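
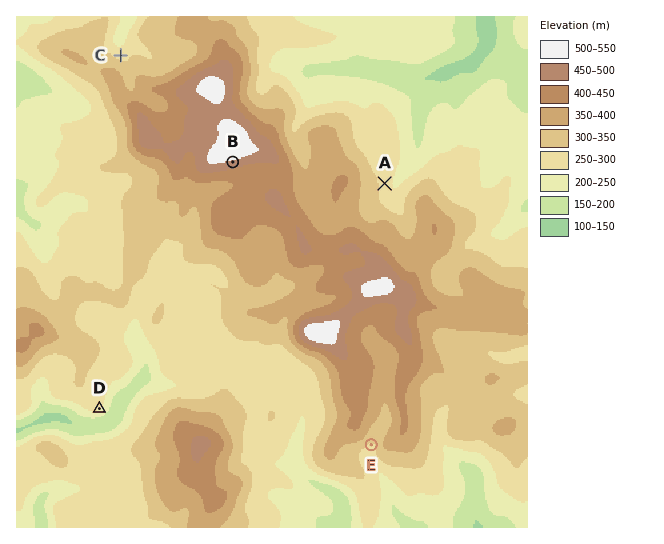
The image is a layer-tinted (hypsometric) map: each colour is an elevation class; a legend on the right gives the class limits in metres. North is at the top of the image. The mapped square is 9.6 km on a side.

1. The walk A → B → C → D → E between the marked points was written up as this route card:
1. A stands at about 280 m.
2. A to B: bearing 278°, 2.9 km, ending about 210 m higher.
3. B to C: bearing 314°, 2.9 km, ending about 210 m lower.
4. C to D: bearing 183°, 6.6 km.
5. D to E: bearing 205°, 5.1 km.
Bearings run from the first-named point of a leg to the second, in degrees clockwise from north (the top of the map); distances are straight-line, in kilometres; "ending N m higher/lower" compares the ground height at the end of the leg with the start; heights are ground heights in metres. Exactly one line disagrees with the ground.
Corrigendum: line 5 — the bearing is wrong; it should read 98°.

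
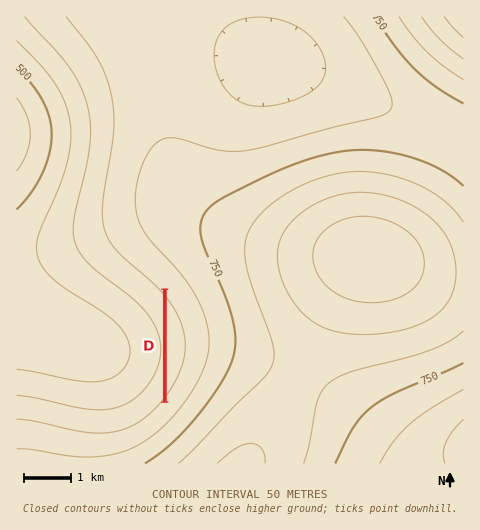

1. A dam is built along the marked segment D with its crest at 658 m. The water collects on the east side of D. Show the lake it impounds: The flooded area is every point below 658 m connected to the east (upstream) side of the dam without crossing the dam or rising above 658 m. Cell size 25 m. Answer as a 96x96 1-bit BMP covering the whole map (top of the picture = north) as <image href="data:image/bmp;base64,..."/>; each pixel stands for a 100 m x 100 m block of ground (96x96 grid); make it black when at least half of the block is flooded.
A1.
<image width="96" height="96" href="data:image/bmp;base64,Qk2+BAAAAAAAAD4AAAAoAAAAYAAAAGAAAAABAAEAAAAAAIAEAAATCwAAEwsAAAIAAAAAAAAA////AAAAAAAAAAAAAAAAAAAAAAAAAAAAAAAAAAAAAAAAAAAAAAAAAAAAAAAAAAAAAAAAAAAAAAAAAAAAAAAAAAAAAAAAAAAAAAAAAAAAAAAAAAAAAAAAAAAAAAAAAAAAAAAAAAAAAAAAAAAAAAAAAAAAAAAAAAAAAAAAAAAAAAAAAAAAAAAAAAAAAAAAAAAAAAAAAAAAAAAAAAAAAAAAAAAAAAAAAAAAAAAAAAAAAAAAAAAAgAAAAAAAAAAAAAAAwAAAAAAAAAAAAAAAwAAAAAAAAAAAAAAA4AAAAAAAAAAAAAAA4AAAAAAAAAAAAAAA8AAAAAAAAAAAAAAA8AAAAAAAAAAAAAAA8AAAAAAAAAAAAAAA+AAAAAAAAAAAAAAA+AAAAAAAAAAAAAAA+AAAAAAAAAAAAAAA+AAAAAAAAAAAAAAA+AAAAAAAAAAAAAAA+AAAAAAAAAAAAAAA+AAAAAAAAAAAAAAA8AAAAAAAAAAAAAAA8AAAAAAAAAAAAAAA8AAAAAAAAAAAAAAA4AAAAAAAAAAAAAAA4AAAAAAAAAAAAAAAwAAAAAAAAAAAAAAAgAAAAAAAAAAAAAAAAAAAAAAAAAAAAAAAAAAAAAAAAAAAAAAAAAAAAAAAAAAAAAAAAAAAAAAAAAAAAAAAAAAAAAAAAAAAAAAAAAAAAAAAAAAAAAAAAAAAAAAAAAAAAAAAAAAAAAAAAAAAAAAAAAAAAAAAAAAAAAAAAAAAAAAAAAAAAAAAAAAAAAAAAAAAAAAAAAAAAAAAAAAAAAAAAAAAAAAAAAAAAAAAAAAAAAAAAAAAAAAAAAAAAAAAAAAAAAAAAAAAAAAAAAAAAAAAAAAAAAAAAAAAAAAAAAAAAAAAAAAAAAAAAAAAAAAAAAAAAAAAAAAAAAAAAAAAAAAAAAAAAAAAAAAAAAAAAAAAAAAAAAAAAAAAAAAAAAAAAAAAAAAAAAAAAAAAAAAAAAAAAAAAAAAAAAAAAAAAAAAAAAAAAAAAAAAAAAAAAAAAAAAAAAAAAAAAAAAAAAAAAAAAAAAAAAAAAAAAAAAAAAAAAAAAAAAAAAAAAAAAAAAAAAAAAAAAAAAAAAAAAAAAAAAAAAAAAAAAAAAAAAAAAAAAAAAAAAAAAAAAAAAAAAAAAAAAAAAAAAAAAAAAAAAAAAAAAAAAAAAAAAAAAAAAAAAAAAAAAAAAAAAAAAAAAAAAAAAAAAAAAAAAAAAAAAAAAAAAAAAAAAAAAAAAAAAAAAAAAAAAAAAAAAAAAAAAAAAAAAAAAAAAAAAAAAAAAAAAAAAAAAAAAAAAAAAAAAAAAAAAAAAAAAAAAAAAAAAAAAAAAAAAAAAAAAAAAAAAAAAAAAAAAAAAAAAAAAAAAAAAAAAAAAAAAAAAAAAAAAAAAAAAAAAAAAAAAAAAAAAAAAAAAAAAAAAAAAAAAAAAAAAAAAAAAAAAAAAAAAAAAAAAAAAAAAAAAAAAAAAAAAAAAAAAAAAAAAAAAAAAAAAAAAAAAAAAAAAAAAAAAAAAAAAAAAAAAAAAAAAAAAAAAAAAAAA="/>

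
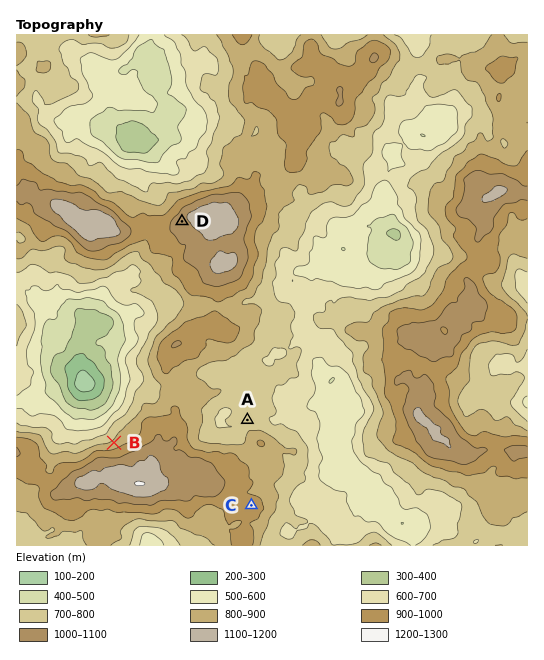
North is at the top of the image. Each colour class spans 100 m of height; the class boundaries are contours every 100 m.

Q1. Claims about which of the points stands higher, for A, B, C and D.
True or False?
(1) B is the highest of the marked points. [False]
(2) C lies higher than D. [False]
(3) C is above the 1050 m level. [False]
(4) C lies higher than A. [True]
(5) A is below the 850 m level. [True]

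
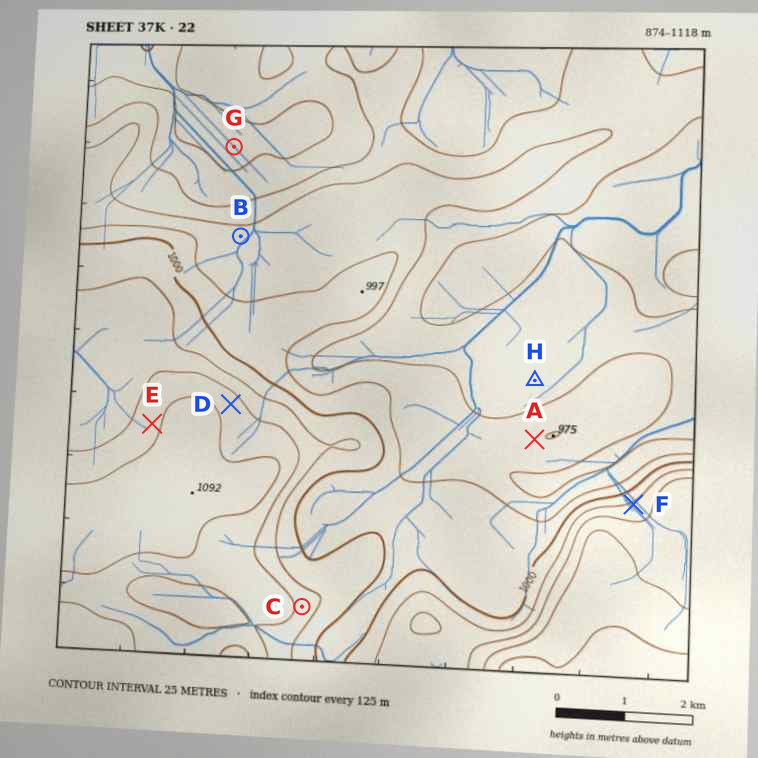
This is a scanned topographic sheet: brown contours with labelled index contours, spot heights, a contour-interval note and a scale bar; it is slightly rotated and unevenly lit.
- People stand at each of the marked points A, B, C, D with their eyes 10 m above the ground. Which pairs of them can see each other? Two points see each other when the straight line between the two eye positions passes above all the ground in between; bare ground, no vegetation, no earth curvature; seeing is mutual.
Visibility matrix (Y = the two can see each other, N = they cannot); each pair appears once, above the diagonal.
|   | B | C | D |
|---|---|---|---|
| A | N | Y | Y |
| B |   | N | Y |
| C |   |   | N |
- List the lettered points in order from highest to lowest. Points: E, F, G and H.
E F H G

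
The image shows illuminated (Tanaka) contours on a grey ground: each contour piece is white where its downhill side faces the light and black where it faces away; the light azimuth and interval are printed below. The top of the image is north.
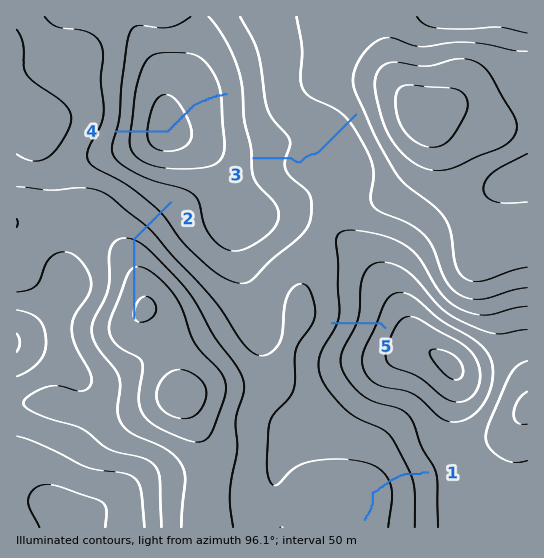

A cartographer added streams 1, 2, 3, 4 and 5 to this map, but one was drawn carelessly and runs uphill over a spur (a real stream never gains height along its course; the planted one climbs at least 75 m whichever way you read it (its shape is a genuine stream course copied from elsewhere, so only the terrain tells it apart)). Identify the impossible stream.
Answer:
4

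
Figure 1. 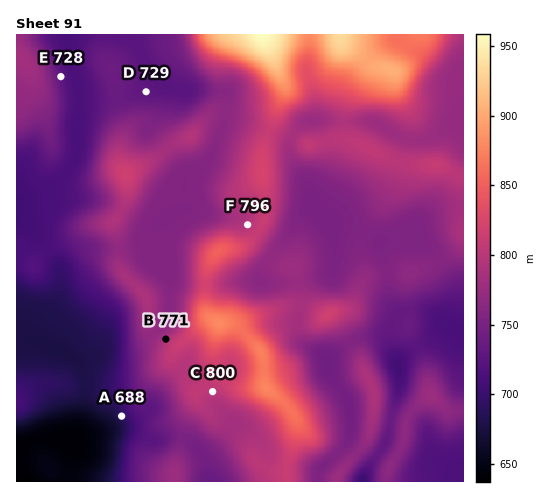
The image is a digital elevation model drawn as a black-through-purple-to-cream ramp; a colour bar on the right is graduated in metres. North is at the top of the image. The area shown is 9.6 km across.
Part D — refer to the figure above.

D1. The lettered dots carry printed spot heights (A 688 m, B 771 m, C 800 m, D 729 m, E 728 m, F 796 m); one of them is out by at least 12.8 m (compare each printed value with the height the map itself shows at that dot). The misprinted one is B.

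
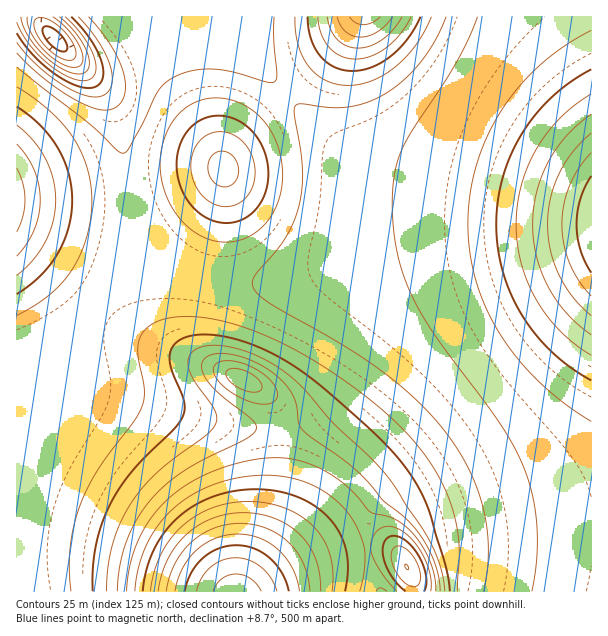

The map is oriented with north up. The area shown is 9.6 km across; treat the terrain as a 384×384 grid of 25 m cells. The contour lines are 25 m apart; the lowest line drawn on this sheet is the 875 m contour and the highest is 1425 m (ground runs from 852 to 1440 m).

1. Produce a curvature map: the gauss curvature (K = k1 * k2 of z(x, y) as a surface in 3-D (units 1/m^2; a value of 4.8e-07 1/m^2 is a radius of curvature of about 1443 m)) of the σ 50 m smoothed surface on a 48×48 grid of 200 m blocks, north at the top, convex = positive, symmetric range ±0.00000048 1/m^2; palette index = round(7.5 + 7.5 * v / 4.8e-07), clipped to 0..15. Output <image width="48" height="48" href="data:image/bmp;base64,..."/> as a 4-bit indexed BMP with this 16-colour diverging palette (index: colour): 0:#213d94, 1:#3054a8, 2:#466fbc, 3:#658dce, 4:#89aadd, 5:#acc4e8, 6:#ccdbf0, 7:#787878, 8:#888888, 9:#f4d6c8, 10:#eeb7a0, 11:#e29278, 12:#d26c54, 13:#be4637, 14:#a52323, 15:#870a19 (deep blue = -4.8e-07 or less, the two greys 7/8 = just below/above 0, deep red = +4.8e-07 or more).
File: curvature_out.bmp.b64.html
<image width="48" height="48" href="data:image/bmp;base64,Qk32BAAAAAAAAHYAAAAoAAAAMAAAADAAAAABAAQAAAAAAIAEAAATCwAAEwsAABAAAAAAAAAAlD0hAKhUMAC8b0YAzo1lAN2qiQDoxKwA8NvMAHh4eACIiIgAyNb0AKC37gB4kuIAVGzSADdGvgAjI6UAGQqHAHd3d3d3eIiIiIiIh3d3d2e+pmd3d3d3d3d3d3d3d4iIiIiIh3d3d1n/lnd3d3d3d3d3d3d3d4iIiIiId3d3dmr9dnd3d3d3d3d3d3d3d3iIiIiHd3d3dmrJZnd3d3d3d3d3d3d3d3eIiIh3d3d3dmiGZ3d3d3d3d3d3d3d3d3d4iId3d3d3dmdmd3d3d3d3d3d3d3d3d3d3d3d3d3d4d2Znd3d3d3d3d3d3d3d3d3d3d3d3d3d4h3d3d3d3d3d3d3d3d3d3d3d3d3d3d3d3d3d3d3d3d3d3d3d3d3d3d3d3d3d3d3d3d3d3d3d3d3d3d3d3d3d3d3d3d3d3d3d3d3d3d3d3d3d3d3d3d3d3d3d3d3d3d3d3d3d3d3d3d3d3d4d3d3d3d3d3d3d3d3d3d3d3d3d3d3d3d4iIiIiIiIiHd3d3d3d3d3d3d3d3d3d3d4iIiIiIiIiId3d3d3d3d3d3d3d3d3d3d4iIiIiIiIiHd3d3d3d3d3d3d3d3d3d3d4iIiIiIiIh3d3iHd3d3d3d3d3d3d3d3d4iIiIiIiHd3ed2Xd3d3d3d3d3d3d3d3d4iIiIiId3d3i8qHd3d3d3d3d3d3d3d3d4iIiHd3d3d3eHd3d3d3d3d3d3d3d3d3d4iHd3d3d3d3d3d3d3d3d3d3d3d3d3d3d3d4d3d3d3d3d3d3d3d3d3d3d3d3d3d3d3d3d3d3d3d3d3d3d3d3d3d3d3d3d3d3d3d3d3d3d3d3d3d3iIh3d3d3d3d3d3d3d3d3d3d3d3d3d3d4iIiHd3d3d3d3d3d3d3d3d3d3d3d3d3d4iIiId3d3d3d3d3d3eHd3d3d3iHd3d3d3eIiId3d3d3d3d3d3iHd3d3eIiHd3d3d3d4iIh3d3d3d3d3d3iHd3d3eIh3d3d3d3d3iIh3d3d3d3d3d4iId3d3eIh3d3d3d3d3eIh3d3d3d3d3d4iId3d3d4h3d3d3d3d3d4h3d3d3d3d3d4iIh3d3d4d3d3eHd3d3d4h3d3d3d3d3d4iIh3d3d3d3d4iIh3d3d4iHd3d3d3d3d4iIh3d3d3d3d4iIh3d3d4iHd3d3d3d3d3iIh3d3d3d3eIiIiHd3eIiHd3d3d3d3d3iId3d3d3d3eIiIiHd3iIiHd3d3d3d3d3eHd3d3d3d3eIiIh3d3iIh3d3d3d3d3d3eHd3d3d3d3eIiIh3d3iId3d3d3d3d3d3d3d3d3d3d3d4iId3d3iHd3d3d3d3d3d3d3d4d3d3d3d3d3d3d3d3d3d3d3d3d3d3d3iHd3d3d3d3d3d3d3d3d3d3d3d3d3d3d3h3dmZ3d3d3d3d3d3d3d3d3d3d3d3d3d3d3ZmZ3d3d3d3d3d3d3d3d3d3d3d3d3d3dniGZ3d3d3d3d3d3d3d3d3d3d3d3d3d3aL2WZ3d3d3d4iHd3d3d3d3d3d3d3d3d2ff+Gd3d3d3eIiHd3d3iHd3d3d3d3d3d3v/pmd3d3d3iIh3d3eIiId3d3d3d3d3d4zqdnd3d3d4iIh3d3eIiIh3d3d3d3d3dw=="/>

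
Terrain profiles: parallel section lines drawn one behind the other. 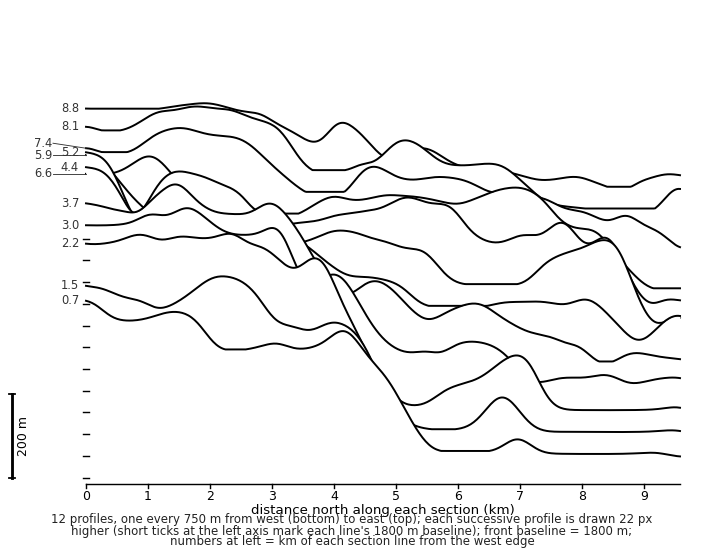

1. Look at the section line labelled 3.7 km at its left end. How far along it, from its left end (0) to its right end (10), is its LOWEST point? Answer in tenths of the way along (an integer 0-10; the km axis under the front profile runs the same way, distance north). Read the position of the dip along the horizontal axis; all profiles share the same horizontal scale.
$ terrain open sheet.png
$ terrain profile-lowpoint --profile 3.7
9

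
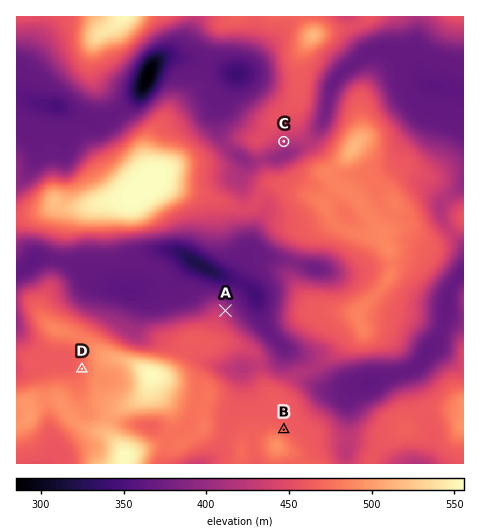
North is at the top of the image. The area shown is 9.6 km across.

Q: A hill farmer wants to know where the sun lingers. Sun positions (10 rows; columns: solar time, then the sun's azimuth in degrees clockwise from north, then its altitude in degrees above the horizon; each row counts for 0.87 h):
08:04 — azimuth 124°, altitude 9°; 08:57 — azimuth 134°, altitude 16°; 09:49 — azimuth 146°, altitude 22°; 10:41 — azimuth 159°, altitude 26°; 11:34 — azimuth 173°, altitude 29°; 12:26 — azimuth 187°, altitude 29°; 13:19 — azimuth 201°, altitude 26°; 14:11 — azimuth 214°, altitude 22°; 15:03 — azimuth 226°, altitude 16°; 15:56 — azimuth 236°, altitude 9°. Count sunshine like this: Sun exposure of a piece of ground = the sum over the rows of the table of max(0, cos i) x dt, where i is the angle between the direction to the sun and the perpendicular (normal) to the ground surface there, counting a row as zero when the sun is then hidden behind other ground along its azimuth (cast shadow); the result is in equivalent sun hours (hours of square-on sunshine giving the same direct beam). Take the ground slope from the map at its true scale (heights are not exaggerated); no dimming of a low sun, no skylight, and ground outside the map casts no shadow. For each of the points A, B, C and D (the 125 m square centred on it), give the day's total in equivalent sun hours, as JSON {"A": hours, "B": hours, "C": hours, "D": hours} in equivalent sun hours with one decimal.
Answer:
{"A": 2.3, "B": 2.7, "C": 3.6, "D": 2.9}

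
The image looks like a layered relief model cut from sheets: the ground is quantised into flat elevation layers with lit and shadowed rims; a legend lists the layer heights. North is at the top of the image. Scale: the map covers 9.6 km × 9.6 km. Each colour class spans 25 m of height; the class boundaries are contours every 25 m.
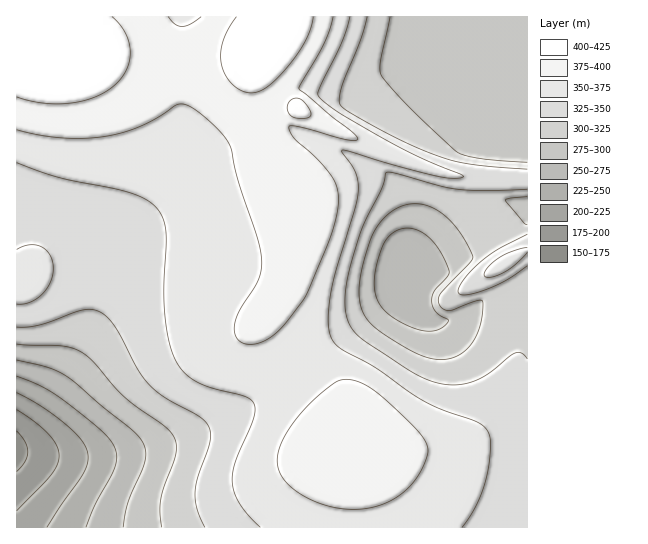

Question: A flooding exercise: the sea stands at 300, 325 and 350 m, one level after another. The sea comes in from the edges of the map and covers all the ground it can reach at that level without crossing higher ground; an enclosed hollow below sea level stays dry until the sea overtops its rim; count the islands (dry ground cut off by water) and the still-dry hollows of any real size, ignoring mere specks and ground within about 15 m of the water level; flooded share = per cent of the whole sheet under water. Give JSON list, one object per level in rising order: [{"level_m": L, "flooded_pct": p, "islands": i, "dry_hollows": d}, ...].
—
[{"level_m": 300, "flooded_pct": 16, "islands": 0, "dry_hollows": 1}, {"level_m": 325, "flooded_pct": 33, "islands": 0, "dry_hollows": 0}, {"level_m": 350, "flooded_pct": 51, "islands": 0, "dry_hollows": 0}]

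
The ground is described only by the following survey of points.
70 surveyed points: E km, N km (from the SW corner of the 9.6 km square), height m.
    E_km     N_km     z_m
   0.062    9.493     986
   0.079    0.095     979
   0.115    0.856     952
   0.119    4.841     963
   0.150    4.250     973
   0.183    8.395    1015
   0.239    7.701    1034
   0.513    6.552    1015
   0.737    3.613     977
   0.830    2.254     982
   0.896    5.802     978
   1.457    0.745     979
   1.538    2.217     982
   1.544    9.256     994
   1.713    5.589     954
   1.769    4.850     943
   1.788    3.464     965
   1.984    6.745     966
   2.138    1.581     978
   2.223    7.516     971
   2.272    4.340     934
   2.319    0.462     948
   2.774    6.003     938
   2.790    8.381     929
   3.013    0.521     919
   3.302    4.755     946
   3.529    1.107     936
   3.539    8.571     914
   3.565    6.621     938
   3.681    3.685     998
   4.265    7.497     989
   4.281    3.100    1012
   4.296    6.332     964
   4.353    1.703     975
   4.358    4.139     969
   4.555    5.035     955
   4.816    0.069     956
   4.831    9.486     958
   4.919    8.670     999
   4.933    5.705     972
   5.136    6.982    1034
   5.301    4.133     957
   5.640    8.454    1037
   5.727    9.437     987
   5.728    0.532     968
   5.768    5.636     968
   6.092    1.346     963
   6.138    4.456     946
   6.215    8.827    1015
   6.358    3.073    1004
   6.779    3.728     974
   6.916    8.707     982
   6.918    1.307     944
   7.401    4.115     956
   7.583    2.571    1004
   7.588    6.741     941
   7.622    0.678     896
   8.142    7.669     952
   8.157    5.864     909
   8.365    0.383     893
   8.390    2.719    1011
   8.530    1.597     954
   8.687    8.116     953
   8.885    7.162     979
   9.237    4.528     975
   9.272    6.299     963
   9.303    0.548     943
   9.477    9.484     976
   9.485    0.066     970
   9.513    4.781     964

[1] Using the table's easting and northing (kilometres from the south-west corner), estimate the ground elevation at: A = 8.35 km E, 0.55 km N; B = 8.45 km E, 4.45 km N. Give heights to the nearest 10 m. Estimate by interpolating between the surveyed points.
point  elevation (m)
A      890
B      980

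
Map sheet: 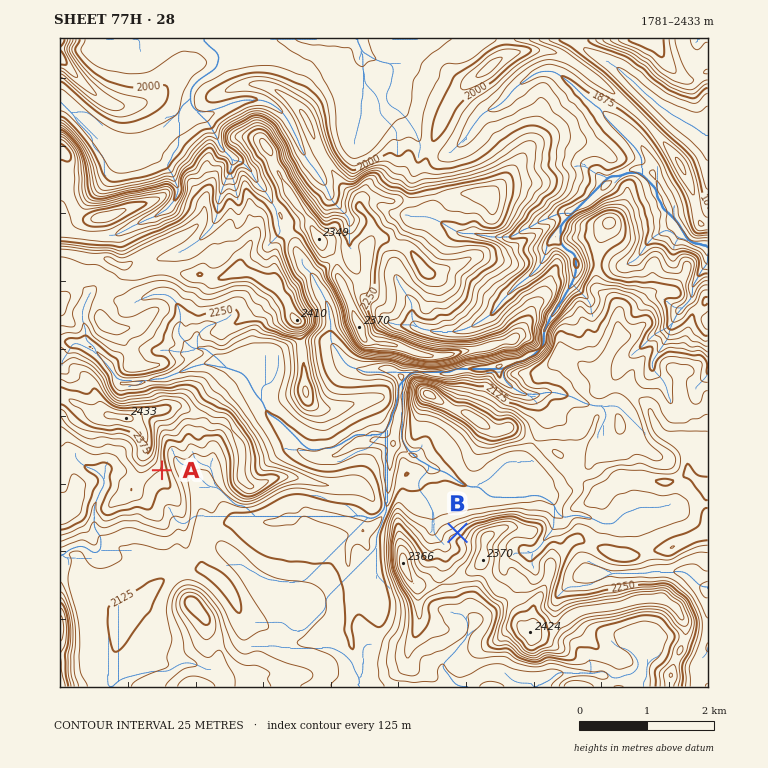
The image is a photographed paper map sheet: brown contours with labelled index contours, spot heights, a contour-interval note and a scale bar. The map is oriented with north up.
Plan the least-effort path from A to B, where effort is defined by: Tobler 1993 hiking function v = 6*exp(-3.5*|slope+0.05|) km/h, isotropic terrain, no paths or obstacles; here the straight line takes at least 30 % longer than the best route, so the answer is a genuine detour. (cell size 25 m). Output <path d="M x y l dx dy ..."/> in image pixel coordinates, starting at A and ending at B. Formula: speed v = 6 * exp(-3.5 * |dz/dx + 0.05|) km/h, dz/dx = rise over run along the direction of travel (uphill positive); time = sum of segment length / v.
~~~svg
<path d="M162 470l3 2 4 3 30 15 17 9 3 0 24 12 106 0 17 8 5 0 17-8 5-5 4-2 1 0 4 2 7 6 30 16 3 0 10 5 6 0"/>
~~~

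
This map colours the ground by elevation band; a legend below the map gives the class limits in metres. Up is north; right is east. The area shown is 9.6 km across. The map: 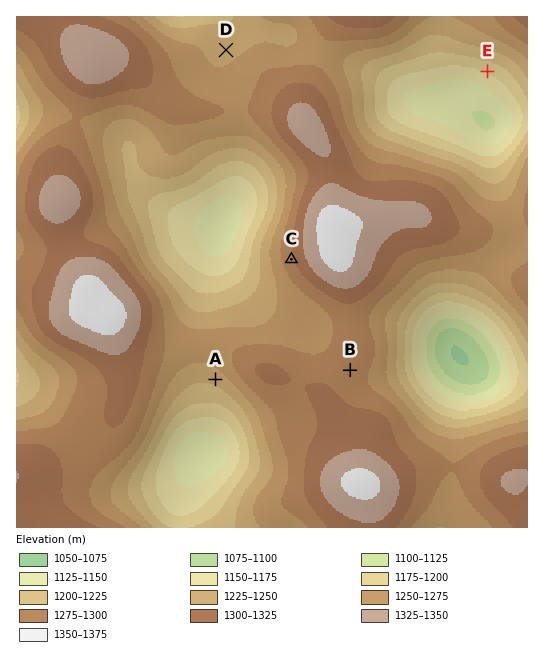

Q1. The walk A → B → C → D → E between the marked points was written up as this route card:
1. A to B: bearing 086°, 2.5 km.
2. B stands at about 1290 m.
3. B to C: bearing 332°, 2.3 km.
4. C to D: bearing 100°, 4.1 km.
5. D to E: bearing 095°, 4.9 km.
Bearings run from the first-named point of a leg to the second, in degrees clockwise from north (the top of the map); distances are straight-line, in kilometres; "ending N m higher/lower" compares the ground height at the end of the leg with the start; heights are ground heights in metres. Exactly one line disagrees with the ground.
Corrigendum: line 4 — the bearing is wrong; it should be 343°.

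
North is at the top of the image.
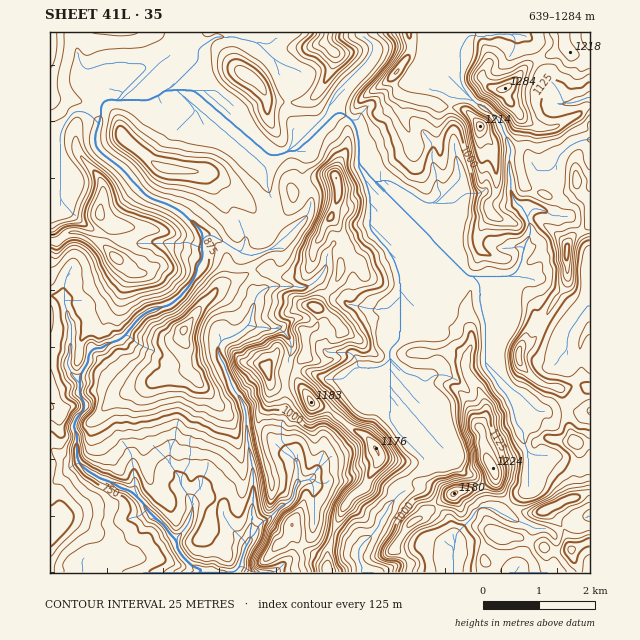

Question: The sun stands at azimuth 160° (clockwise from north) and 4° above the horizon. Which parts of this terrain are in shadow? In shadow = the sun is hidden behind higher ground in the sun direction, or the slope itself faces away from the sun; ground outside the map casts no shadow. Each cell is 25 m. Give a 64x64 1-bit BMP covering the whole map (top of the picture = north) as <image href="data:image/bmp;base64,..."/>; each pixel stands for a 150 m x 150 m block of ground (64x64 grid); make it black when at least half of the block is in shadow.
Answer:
<image width="64" height="64" href="data:image/bmp;base64,Qk0+AgAAAAAAAD4AAAAoAAAAQAAAAEAAAAABAAEAAAAAAAACAAATCwAAEwsAAAIAAAAAAAAA////AAAAAAAAAAMRoMBgAAABA4+wMGAAAAIDw4cwcAAAJwPjh4BgfgA1g/OHwGH/AP3D88PAP/8AeMP/w/A/DwAww//D+D/mkGDj/+P8H/ifwAf/8f8B/t+AB9/5/+H/fgAH3/z/4f84AAef/H/h/xAAA5/8f/n+EAABn/z/8fwQAAG////z/BAAATPn/+f/EAABAd//5/8YAAGAP//z/xwAAYB///f+fgAHAf////w/AA2H/n//wD/AGA/8f/+/P/gAD/x//n8/+GBOeHv+fi/8B8zwc/5+L/gP7CH/zzAv+A/8AP/HADH+D/wI/8fCEP8P/zj/x8MAf4/+eO/P4QA/z/z4D4/ggB/v/+APj/AAD///gB+P8AAH///AH1/4AAP//8AcH/gAGf/+wBgB+AD///5sGAb4A////m8wDviH+P//DgBAPP8A//8cAOAe+H/5/4gA4T/4/7D/gADnf/3+AH/AAPZ7/fwAf8gA8BD/+AB/wADwIP/wAP+AAOAs/+AC//AAwA7/x/z/4ADADv+f/f/gAMIO/j/5/+AAwA7+f/G/4ADAAH//8R/wAEAAf//gH/AAcHhz/8Af4gBwfiP/gB/yAfA/A/+AH1g/4AIH/wAfHn3MAAf4AF+fOd4ABgAD35+B/wAEAB+cD8H/gAAAH4gP4f/hAAAfHn/B//AAAB8f/8H/4A=="/>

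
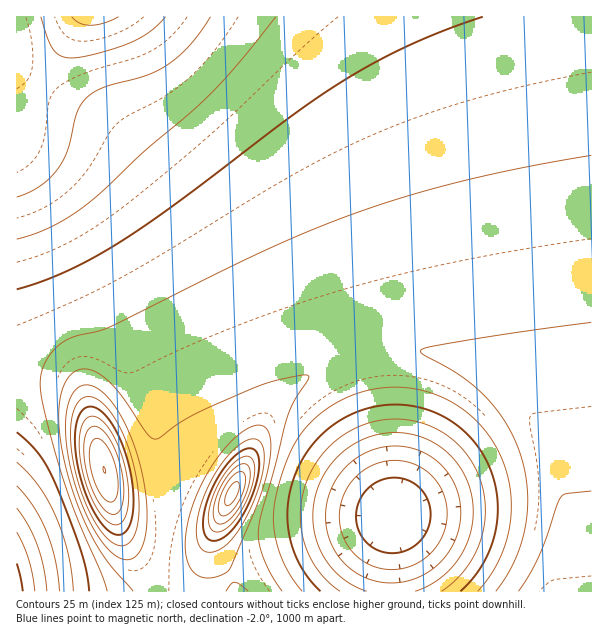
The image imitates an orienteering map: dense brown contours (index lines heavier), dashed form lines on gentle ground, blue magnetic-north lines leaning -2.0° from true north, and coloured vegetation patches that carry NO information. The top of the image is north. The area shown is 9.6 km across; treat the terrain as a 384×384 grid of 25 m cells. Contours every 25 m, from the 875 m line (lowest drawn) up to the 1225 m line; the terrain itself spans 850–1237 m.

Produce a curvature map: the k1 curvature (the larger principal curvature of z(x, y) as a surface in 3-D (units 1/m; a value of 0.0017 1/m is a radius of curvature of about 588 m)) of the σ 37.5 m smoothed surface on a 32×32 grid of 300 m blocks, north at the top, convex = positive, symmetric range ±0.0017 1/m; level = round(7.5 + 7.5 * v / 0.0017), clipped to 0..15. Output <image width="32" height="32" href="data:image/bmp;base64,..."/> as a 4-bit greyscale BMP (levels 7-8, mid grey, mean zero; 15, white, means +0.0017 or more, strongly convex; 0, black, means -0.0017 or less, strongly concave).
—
<image width="32" height="32" href="data:image/bmp;base64,Qk12AgAAAAAAAHYAAAAoAAAAIAAAACAAAAABAAQAAAAAAAACAAATCwAAEwsAABAAAAAAAAAAAAAAABEREQAiIiIAMzMzAERERABVVVUAZmZmAHd3dwCIiIgAmZmZAKqqqgC7u7sAzMzMAN3d3QDu7u4A////AHiIiIiIiIiIiHd3d4iIiIh4iImYiIiIiId3d3d4iIiIiIiKmIipiIh3d3d3eIiIiIh4nJiIvIiId3d3d3eIiIiIeK2YiJ+oiHd3d3d3iIiIiIjNmIiO+HiHd3d3d4iIiIiJ3IiIivqHh3d3d3iIiIiIituIiIjMiIh3d3eIiIiIiIraiIiIm5iIh3d4iIiIiIiLyYiIiImYiIiIiIiIiIiIiqiIiIiIiIiIiIiIiIiIiImYiIiIiIiIiIiIiIiIiIiIiIiIiIiIiIiIiIiIiIiIiIiIiIiIiIiIiIiIiIiIiIiIiIiIiIiIiIiIiIiIiIiIiIiIiIiIiIiIiIiIiIiIiIiIiIiIiIiIiIiIiIiIiIiIiIiIiIiIiIiIiIiIiIiIiIiIiIiIiIiIiIiIiIiIiIiIiIiIiIiIiIiIiIiIiIiIiIiIiIiIiIiIiIiIiHeIiIiIiIiIiIiIiIiIiIh3iIiIiIiIiIiIiIiIiIiId4iIiIiIiIiIiIiIiIiIiHeIiIiIiIiIiIiIiIiIiIh3iIiIiIiIiIiIiIiIiIiIeIiIiIiIiIiIiIiIiIiIiIiIiIiIiIiIiIiIiIiIiIiIiIiIiIiIiIiIiIiIiIiIiIiIiIiIiIiIiIiIiIiIiIiIiIiIiIiIiIiIiIiIiIiIh3eIiIiIiIiIiIiIiIiI"/>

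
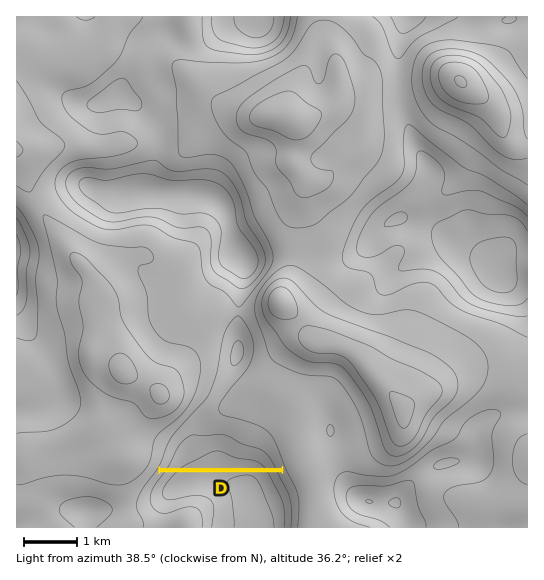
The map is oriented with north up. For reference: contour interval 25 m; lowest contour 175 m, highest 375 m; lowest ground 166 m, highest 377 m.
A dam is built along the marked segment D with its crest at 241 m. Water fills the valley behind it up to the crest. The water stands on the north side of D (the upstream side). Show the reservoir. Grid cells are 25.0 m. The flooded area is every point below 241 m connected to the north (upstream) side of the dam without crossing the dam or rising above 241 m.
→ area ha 150.5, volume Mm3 36.14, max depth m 57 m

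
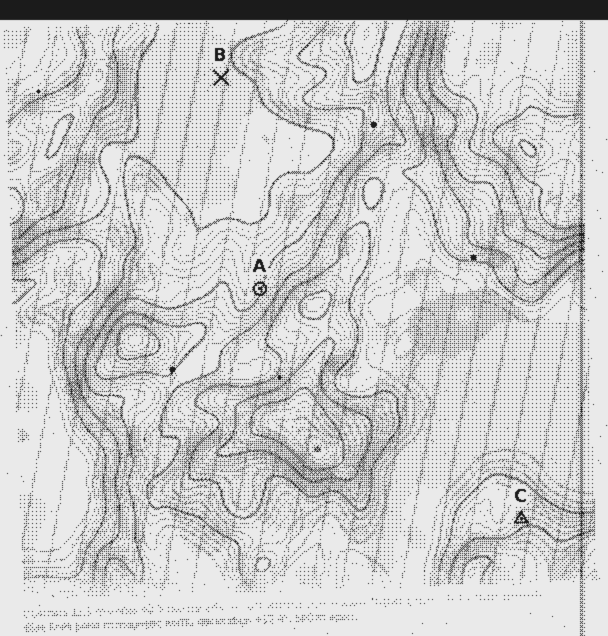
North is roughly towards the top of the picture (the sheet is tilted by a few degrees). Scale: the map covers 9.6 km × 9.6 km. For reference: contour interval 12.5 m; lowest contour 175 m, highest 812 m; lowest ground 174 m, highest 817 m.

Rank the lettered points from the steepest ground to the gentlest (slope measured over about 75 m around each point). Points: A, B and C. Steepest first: A C B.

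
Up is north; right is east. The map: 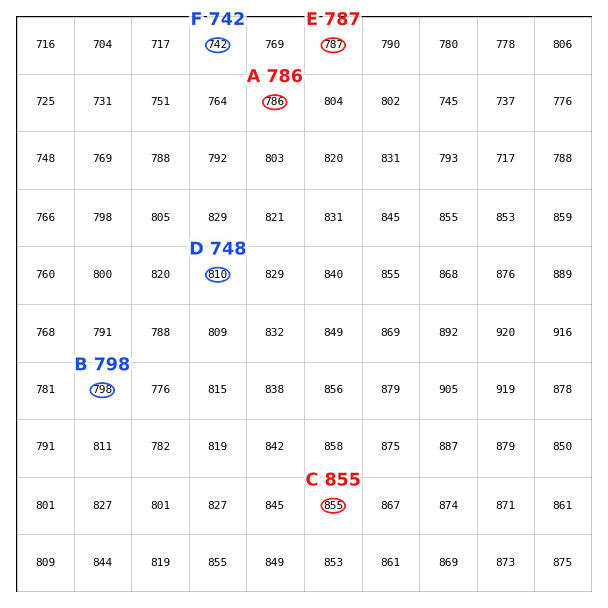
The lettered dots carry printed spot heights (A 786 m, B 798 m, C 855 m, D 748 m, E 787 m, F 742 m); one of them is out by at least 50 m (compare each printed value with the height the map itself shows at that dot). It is D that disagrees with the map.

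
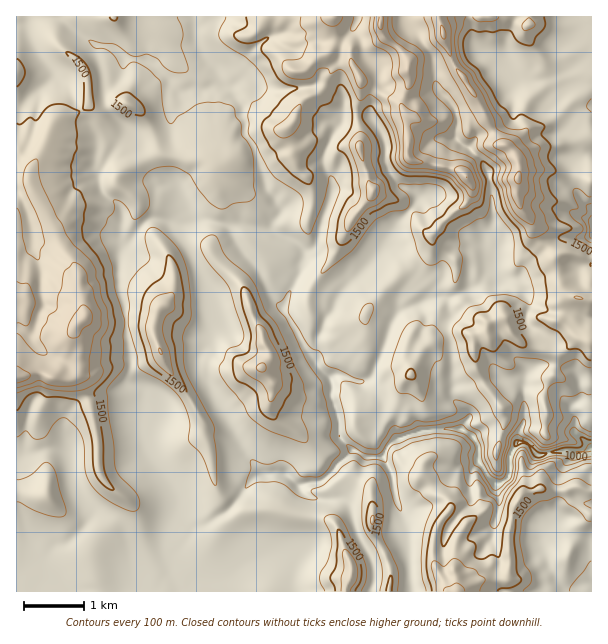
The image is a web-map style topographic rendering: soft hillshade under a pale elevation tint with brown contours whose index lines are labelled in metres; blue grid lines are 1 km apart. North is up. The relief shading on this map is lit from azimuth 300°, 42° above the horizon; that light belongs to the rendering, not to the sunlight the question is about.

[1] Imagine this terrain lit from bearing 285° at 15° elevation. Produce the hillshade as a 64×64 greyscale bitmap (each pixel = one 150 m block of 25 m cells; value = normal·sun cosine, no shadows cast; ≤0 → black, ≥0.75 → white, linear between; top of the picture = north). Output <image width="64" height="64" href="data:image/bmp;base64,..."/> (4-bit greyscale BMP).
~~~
<image width="64" height="64" href="data:image/bmp;base64,Qk12CAAAAAAAAHYAAAAoAAAAQAAAAEAAAAABAAQAAAAAAAAIAAATCwAAEwsAABAAAAAAAAAAAAAAABEREQAiIiIAMzMzAERERABVVVUAZmZmAHd3dwCIiIgAmZmZAKqqqgC7u7sAzMzMAN3d3QDu7u4A////AFVVVVZVRFVVVVVVVWZmVVaJvoAE5QGe/XMAARAANDNEVVVWZlREVVVVVVVVVmZVV5vesADXAc/rYyMkMAAkQzNVVWZmVERVVVVVVVVVZlVWi9/QALYC39lyMzZAADVTI1VVZmZURFVVVVVVVVVVVVZ638ADlATfuIIlZ1ACR3MSVVVmZlRERVRVZmVVVVVVVWjfgAiBBt+XhCN6YAJXhBJVVVZmVERFRFVWZlRVVVVVV94wWDAm34WEIltgA1Z2MlVVVVZlRFQzVVZmVERVVUVXywClAEfPlIUBTIADVmZCVVVUNGZVVDNFVmZ1REVVRVe2BvYAR77DaSAcsAJFZ3VVVUM0VmZTIkVWZmd1VVVVV4Qp+QBHnNgmcgngADVnmWZkISRmZkISRVZ3VHdmVUVWdlr4AEeJuzB4B/cAE2dVeHMANnh1EBNFVndSN3dlRGdmadcAaIiYQEQK/wABRUV4gwFYmVESM0Vnh0EldmQ1iIZopgGKdmVBUAr/pSFXVHiFAmq2ACM0VWeHITNWVFVVmnaGAryEMzAgAv/oQXlSZ4UjfLMBNEVWZ4YRMzRFd2IItncWy5QiIASgD9mASZZmZTSNsQA0RWZndRE0VUVndQCGNXzJpiIAC+APQ8gVvFVUNI3BACRWd3d0ATVVVWdkIARjTNqYUwAM8AkgVCBYVUM0jLEAJFZ4h2IBRWVVZUIAOHIAvLl2MAvzALpgAABFQjWMkAA0VniYYQJWZmVTIQGpVAAEioYxfPcAq3AAJTVCJYtwATRWeJlgA2d3ZCIiArlEQRAAAAa6qQCOcABqFFIlmkACNVVoqkAViZgwEiEEyURVRDIAAHy4AE6QAGoDYyWJIAI0VWi4AEeKuRABIAW4VFZlVCIRaqgQPYADdwBUI0QAAjRVaZMCaJm7MAAQB6dVaGVSEkZ4hSFbUAJWACQhAAACRFaJUAR5iJpQAAAYlmZ5hTASR4hSM2lhEjUAFTEQAAA1V5UAJ5qYhzAAACeGZ4q3EBJHhiJEaIUQJiI2VEEAACeJYABYvMyUAAACV3ZFmrgQIlmCA0NHlgFGM1ZmUQAAO9oQAVit7cYAABaGZkOLqDEjaoEUMTRmIWg0VnZQAABM/AABRpy86gAAN4dmU1unUyJ8khITRFVTajRoh0AAAF3qAAFGeK/3AAJXdmZTSbdVMnyVMTQyRoh4RXiZQAAAfuUAAUVnr/QABWZ3ZlM3uFZErKYyQhRWiXZEeapxAACO1AAANWe+0QA4dGdmUyWZZVWsuWQwFohmVUJZq6QAAI7mAAAlaMxQAWlzV3djI3h2ZXvblyA5mFQzUieapQAAjvogACVp2wAEimNGeHQiRmd1aKvKIDm6ZERSJ5qUAACN62AAJXrYABSKYzV3dkJFRWZmablDWsuGVUI4mYMAAovLkgAlesUANHqDNGd3ZEVUVlRWZ3Z6y4VVUziZcQADiaqjADaJggJEWaUzRnd2RFVWUjVWd4rKY1dTSKlhAAN4mqQAV4dCJERHqUI0VndlVUZjNFZ2iqhCVkRomFEAA3eLogF4ZDNVREWKciNFd3ZlRVIkRoiKtyE0NGiHMAAEZ5qBBYdCNVVERHmlADRnd4dDMjRGmpmYQyIkeHQQACRomVE3hjJGVURFaLkAA1Z4qDAjNFact1RCACR3UgABNFiWM1eGM1ZURWdWzUABRXrKMAI0Vp3FAAAAJXZCAAE0VXU0VnZUVURWeEO/sAAke8qAACNHq7UAEAA1dUIAASRkNERVZlRFQ0aJUp/zAAJZmbkAADnLcAAAAFZ0MyACJHUjNFZ3VERDNYpxXvsAABNnrdIAHOsQAAAAh2MjMRI1ZCM0V4dURDNFaYIq78EAADaL/hAO+wAAAACnQyIyFXUyI0Roh1QzI1ZocRfP+AACNWndUA77AAASV6czIRI3hCIjRXiGVDIkZ4dAFs/lAAIiN7sAD/oAACR5pzIhETeVIiM1aIZUMiWIhSAmv8ACcwE2ugBP/AAAE2ioQiEBNodUM0VmdlQxJ6lyAVa+gAvXITV1AG37AAAUZ4hjIRE0VmZmVWZmVUFIqWEAaL1ADvkBRFQ2iaYAACRFaIQiESRFVnZVZmZlQ2qXUwBL7SAO+gBDJK7KUAAAI0RnliIRNERWZUZ2ZmU1nKYhESnuQC76AABIe9pRAAJFVXeXMhI0M1ZTNWZmVTbNuCABJcxAjvgAABmHYSZRATVVd5lSI0MkVTE1ZmZUR7y7cAAkmTXO1yAAGbcQBmNENFV3iXREM2dSADVmZlVGm7ujABOIJ97GEAJatQAFU0ZUREV4dnc0qkACRVZmVVZ6u7ggAYo0zqMAFIyQADZjNWVDEld3mCKJYjNFVVVVZmiqqoQBm1OLwwAmq2AARnVEVlUANWeYIld0REVVVVVmaKhkRjKsUFvWACi5AAJFZlRVVQAkZ5cSRXVEVVVEVVZ5y4MBRJsxfdUAOsUABFVmVEVVACV4hBNFZVVlVEVVVorMl0E2lhON9wBLYAA1VmZTRFUSR4hSJEVVVVVERVVnmql5pzSEJXvXAGoAA1VmZUNFVSRphTNFVlRVVERVZ3Vph3iYdXVZiFIVpgAEVGdSE1VVRXhjNFVVRFVURFaKljR4h3d0Rq2AAmzSAARDaUACRVVWd1RVVVQ0VVREZpupdEZ4iGEF31AEjeMAAyJZcAA0VVVmZmZnUhRVVERWerumRGiZcALfYAatwAATEBZwADRV"/>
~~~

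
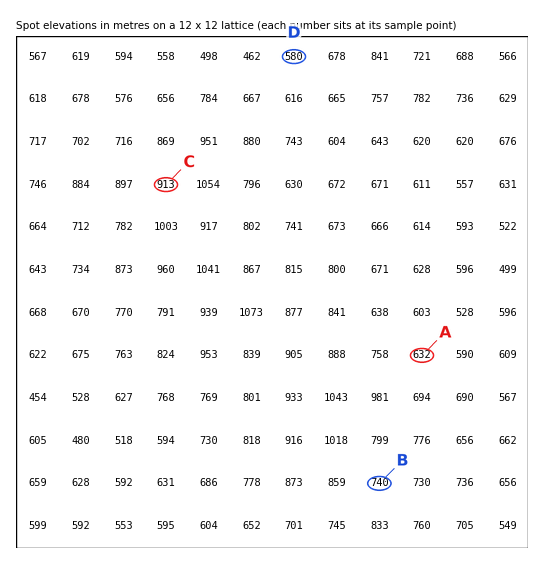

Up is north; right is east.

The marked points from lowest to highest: D A B C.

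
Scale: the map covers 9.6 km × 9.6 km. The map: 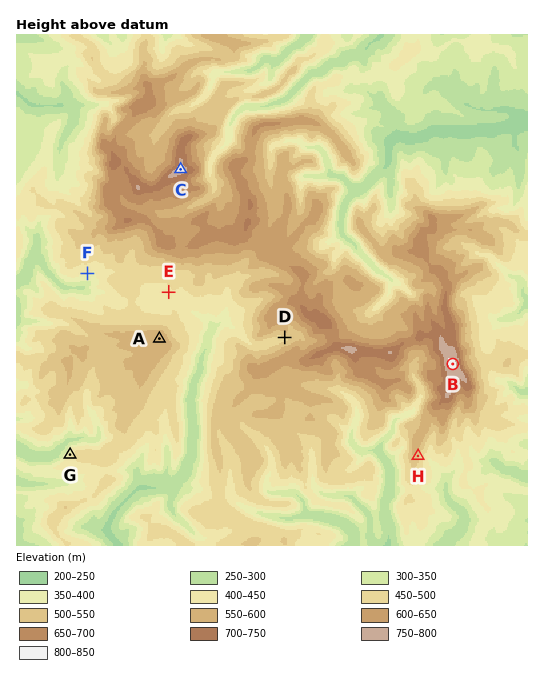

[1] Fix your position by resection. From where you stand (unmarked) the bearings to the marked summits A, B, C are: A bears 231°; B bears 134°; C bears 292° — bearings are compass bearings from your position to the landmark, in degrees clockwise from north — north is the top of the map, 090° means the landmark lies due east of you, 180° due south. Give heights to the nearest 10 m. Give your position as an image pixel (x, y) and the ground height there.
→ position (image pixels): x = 305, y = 220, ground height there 600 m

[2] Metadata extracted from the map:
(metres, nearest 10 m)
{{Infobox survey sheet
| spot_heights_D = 490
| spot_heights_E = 440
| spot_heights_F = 410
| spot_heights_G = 420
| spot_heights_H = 520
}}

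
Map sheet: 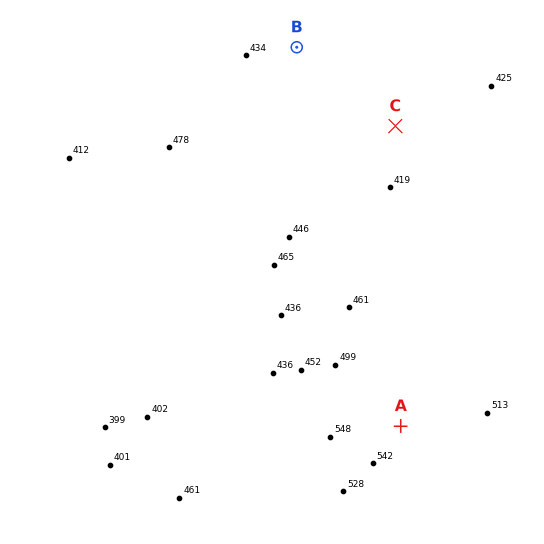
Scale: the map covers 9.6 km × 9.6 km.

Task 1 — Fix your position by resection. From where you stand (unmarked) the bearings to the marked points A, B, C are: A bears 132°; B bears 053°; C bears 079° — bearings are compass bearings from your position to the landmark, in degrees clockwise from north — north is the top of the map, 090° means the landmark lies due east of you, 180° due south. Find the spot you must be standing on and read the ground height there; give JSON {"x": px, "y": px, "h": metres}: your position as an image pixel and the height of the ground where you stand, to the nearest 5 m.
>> {"x": 125, "y": 178, "h": 430}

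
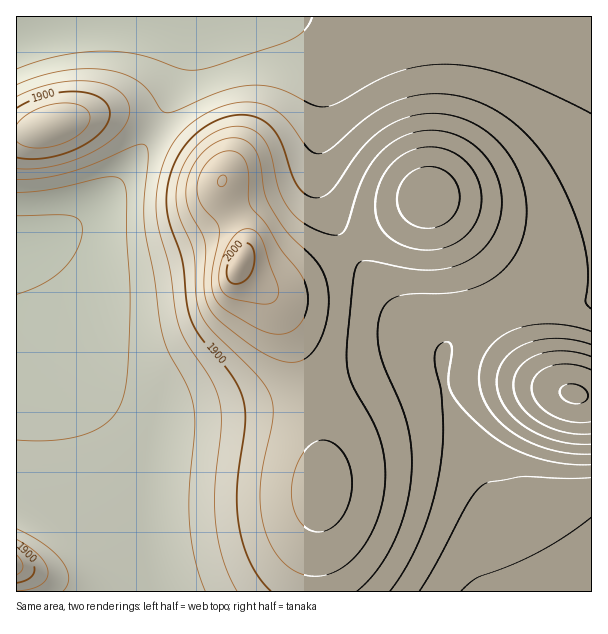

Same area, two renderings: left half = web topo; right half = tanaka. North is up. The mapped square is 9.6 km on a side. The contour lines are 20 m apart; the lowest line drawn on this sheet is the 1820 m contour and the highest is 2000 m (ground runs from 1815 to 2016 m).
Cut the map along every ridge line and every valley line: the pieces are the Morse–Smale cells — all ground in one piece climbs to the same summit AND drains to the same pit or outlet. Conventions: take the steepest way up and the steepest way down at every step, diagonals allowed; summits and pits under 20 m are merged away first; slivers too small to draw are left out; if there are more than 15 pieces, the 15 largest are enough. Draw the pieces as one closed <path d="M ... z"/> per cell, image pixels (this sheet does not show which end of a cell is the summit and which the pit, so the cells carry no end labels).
<path d="M155 128l-35 54-36 36-25 16-42 8-1 9 34 78 26 51 22 34 32 38 8 13 2 12 5 72 9 42 160 1 2-59 6-44 0-43-10-51-12-38-17-40-9-15-34-33 0-6 6-14 0-10-22-42-2-18-13-13z"/><path d="M591 16l-321 0 27 9 13 13 6 12 6 28 0 36-4 33 0 33 7 24 24 44 80-50 71 48 40 22 20 6 31 2z"/><path d="M350 248l-38 24-24 12-9 4-12 0-10-6-3 0 16 14 13 21 25 67 11 42 3 20 0 43-6 44-2 58 210 1 0-2-12-23-12-33-13-64-27-42-10-23-8-33 2-21-33-26-20-20z"/><path d="M269 16l-105 0 12 6 5 5 3 8 0 19-9 33-19 42 29 19 24 18 13 13 2 18 22 42 0 10-6 18 11 11 12 8 16 2 33-16 33-20 4-6-24-42-7-24 0-33 4-33 0-36-6-28-6-12-13-13-13-6z"/><path d="M17 252l-1 339 137 1-9-55-4-60-2-12-8-13-32-38-22-34-26-51z"/><path d="M501 310l-39 21-16 16-4 15 4 34 14 32 27 42 13 64 12 33 12 24 67 1 1-196-25-4-24-13-21-26z"/><path d="M162 16l-97 0-1 4-5 4-42 12-1 96 16 0 58-17 38 1 27 12 20-41 9-33 0-19-3-8-5-5z"/><path d="M429 198l-67 42-12 9 41 56 20 20 24 18 9 11 6-12 12-11 40-22-18-36z"/><path d="M120 115l-30 0-46 13-28 6 1 108 33-6 21-8 13-10 36-36 34-51-2-4-15-7z"/><path d="M581 298l-27 0-23 3-25 7-4 4 20 41 21 26 24 13 24 4 1-96z"/><path d="M432 199l-2 1 24 30 30 43 19 37 37-10 52-1-1-23-31-2-20-6-40-22z"/><path d="M63 16l-46 0-1 19 4 1 13-6 26-6 5-4z"/>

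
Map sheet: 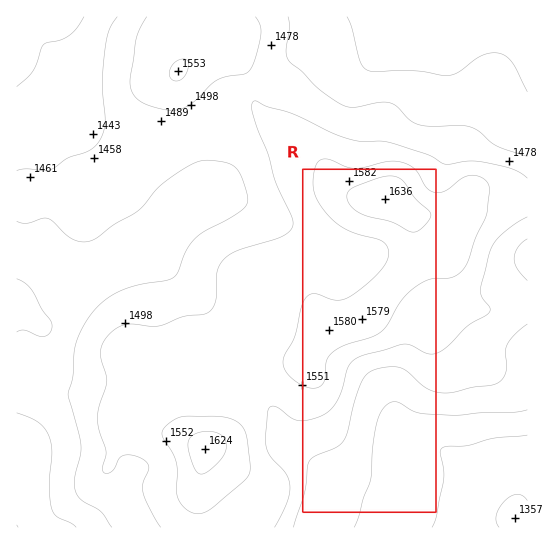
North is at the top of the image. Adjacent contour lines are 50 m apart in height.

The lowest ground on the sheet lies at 1320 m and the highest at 1640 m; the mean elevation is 1470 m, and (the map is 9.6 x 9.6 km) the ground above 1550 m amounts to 9.6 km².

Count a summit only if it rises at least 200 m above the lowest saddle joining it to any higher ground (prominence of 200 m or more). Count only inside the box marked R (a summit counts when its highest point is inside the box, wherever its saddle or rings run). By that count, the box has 1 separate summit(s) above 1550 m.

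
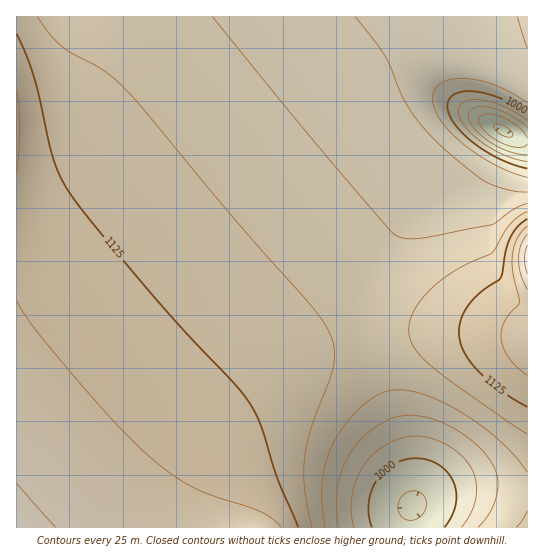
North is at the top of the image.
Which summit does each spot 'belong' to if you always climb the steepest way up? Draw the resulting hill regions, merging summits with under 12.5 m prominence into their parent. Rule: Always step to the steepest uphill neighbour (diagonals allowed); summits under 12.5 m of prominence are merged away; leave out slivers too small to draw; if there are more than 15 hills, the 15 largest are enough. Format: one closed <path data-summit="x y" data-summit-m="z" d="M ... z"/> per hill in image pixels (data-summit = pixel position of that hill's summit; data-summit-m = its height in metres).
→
<path data-summit="17 527" data-summit-m="1181" d="M470 16l-454 1 1 511 392-1 3-20-1-26-8-36-27-86-5-33 0-28 9-39 13-24 32-34 34-28 24-34 11-11 3-1-12-7-10-13-2-13 6-27 1-20-3-13z"/><path data-summit="527 259" data-summit-m="1211" d="M499 128l-5 0-11 11-24 34-34 28-22 22-16 23-14 35-2 17 0 28 2 20 12 48 22 67 5 28-2 39 118-1 0-385z"/><path data-summit="527 17" data-summit-m="1059" d="M527 16l-56 1 9 30-1 20-6 27 2 13 2 6 16 12 33 16 2 0z"/>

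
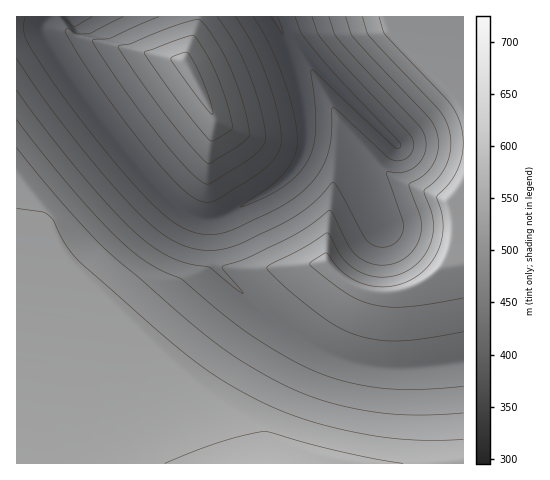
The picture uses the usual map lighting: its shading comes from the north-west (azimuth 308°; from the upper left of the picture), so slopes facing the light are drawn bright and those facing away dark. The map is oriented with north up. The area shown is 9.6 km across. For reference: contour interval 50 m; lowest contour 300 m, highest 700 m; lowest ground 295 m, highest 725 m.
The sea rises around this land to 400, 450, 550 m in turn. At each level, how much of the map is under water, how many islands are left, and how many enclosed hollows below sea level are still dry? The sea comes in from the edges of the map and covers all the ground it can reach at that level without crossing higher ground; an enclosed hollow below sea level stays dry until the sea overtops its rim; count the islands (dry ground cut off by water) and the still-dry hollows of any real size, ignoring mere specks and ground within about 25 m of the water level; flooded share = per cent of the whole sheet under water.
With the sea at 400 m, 13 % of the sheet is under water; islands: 0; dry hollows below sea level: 0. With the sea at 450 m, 25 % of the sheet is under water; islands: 0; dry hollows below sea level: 0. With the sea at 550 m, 51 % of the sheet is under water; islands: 1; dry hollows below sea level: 0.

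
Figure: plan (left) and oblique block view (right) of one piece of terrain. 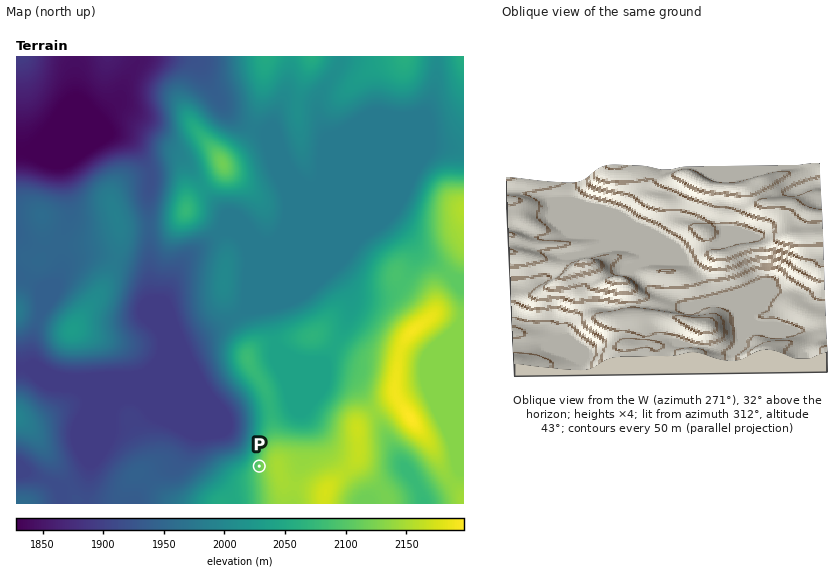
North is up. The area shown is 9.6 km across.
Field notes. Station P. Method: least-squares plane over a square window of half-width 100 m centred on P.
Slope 11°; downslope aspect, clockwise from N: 278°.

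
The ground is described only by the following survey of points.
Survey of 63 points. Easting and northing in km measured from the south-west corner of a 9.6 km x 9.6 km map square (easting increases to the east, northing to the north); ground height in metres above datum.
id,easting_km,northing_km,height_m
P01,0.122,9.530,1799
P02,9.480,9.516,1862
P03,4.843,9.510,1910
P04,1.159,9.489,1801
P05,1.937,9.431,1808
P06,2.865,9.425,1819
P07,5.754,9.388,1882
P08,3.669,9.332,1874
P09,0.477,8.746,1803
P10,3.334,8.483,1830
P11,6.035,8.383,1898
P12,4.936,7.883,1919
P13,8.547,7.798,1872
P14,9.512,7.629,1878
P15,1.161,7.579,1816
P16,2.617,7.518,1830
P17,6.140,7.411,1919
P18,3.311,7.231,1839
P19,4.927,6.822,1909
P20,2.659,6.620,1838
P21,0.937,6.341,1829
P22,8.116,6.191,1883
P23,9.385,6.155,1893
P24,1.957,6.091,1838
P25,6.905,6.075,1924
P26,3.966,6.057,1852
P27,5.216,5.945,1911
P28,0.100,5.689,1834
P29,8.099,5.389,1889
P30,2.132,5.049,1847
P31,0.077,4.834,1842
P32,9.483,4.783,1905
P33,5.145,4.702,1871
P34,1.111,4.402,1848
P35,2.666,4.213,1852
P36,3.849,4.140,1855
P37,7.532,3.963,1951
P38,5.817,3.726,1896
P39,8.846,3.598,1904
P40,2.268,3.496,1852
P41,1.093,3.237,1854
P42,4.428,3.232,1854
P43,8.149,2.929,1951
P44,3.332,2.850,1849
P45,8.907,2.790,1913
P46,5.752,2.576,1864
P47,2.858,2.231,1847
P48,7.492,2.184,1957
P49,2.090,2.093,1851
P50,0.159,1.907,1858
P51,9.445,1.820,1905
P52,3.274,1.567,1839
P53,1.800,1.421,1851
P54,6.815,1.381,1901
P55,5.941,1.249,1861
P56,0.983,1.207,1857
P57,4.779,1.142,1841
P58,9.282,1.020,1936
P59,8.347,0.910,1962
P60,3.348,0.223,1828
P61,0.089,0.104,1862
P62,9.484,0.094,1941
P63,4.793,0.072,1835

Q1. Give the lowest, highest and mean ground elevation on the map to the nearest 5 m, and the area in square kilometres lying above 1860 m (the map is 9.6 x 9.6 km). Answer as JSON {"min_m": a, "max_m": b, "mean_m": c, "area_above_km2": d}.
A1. {"min_m": 1800, "max_m": 1965, "mean_m": 1875, "area_above_km2": 44.7}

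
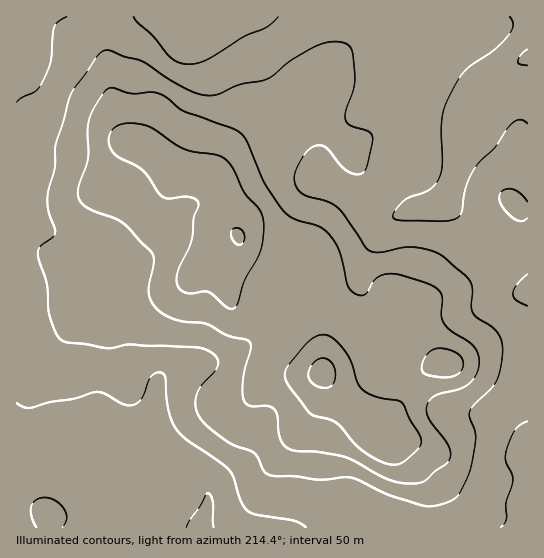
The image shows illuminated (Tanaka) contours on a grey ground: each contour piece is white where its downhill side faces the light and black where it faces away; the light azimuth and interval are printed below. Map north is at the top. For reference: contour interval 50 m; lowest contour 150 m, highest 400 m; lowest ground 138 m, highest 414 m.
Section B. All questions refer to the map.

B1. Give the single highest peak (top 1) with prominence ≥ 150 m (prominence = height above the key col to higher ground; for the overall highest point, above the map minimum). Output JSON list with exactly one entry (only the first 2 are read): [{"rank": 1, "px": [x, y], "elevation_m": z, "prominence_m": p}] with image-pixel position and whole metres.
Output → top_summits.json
[{"rank": 1, "px": [322, 371], "elevation_m": 414, "prominence_m": 276}]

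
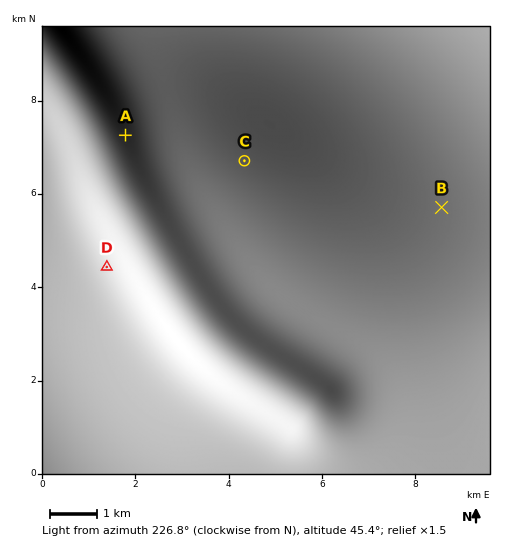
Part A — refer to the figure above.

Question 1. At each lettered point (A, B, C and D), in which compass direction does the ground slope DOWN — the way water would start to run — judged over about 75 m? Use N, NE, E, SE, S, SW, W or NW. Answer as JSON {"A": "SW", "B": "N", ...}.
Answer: {"A": "NE", "B": "N", "C": "NE", "D": "SW"}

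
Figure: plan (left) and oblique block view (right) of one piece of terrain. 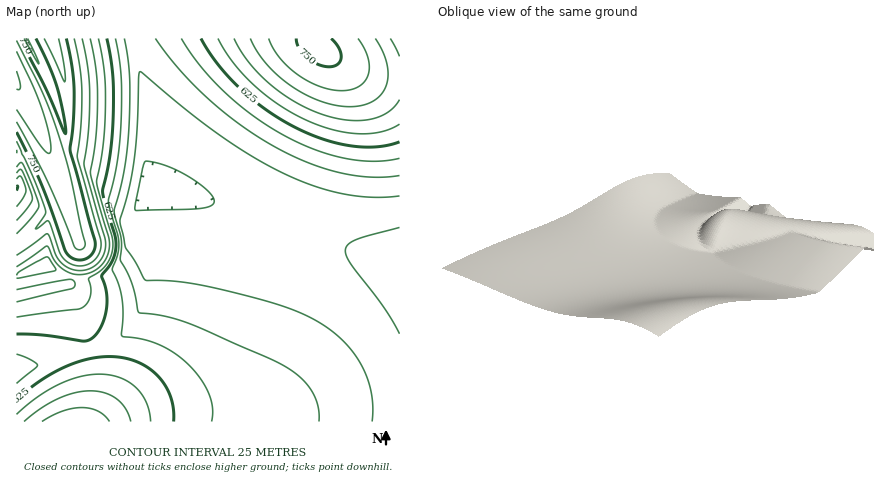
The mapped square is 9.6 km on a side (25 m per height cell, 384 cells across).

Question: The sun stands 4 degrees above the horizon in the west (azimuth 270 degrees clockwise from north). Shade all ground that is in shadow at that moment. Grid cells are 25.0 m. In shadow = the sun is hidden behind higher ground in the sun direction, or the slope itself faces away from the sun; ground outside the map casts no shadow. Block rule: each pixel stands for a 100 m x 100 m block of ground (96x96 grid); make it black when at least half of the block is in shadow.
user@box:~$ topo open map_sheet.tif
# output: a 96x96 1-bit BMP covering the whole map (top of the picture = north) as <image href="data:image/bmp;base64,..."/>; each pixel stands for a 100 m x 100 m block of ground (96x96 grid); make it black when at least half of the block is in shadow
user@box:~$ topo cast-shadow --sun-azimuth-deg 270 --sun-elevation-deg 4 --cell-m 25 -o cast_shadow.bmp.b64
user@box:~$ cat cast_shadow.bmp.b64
<image width="96" height="96" href="data:image/bmp;base64,Qk2+BAAAAAAAAD4AAAAoAAAAYAAAAGAAAAABAAEAAAAAAIAEAAATCwAAEwsAAAIAAAAAAAAA////AAAAAAAAAAAAAAAAAAAAAAAAAAAAAAAAAAAAAAAAAAAAAAAAAAAAAAAAAAAAAAAAAAAAAAAAAAAAAAAAAAAAAAAAAAAAAAAAAAAAAAAAAAAAAAAAAAAAAAAAAAAAAAAAAAAAAAAAAAAAAAAAAAAAAAAAAAAAAAAAAAAAAAAAAAAAAAAAAAAAAAAAAAAAAAAAAAAAAAAAAAAAAAAAAAAAAAAAAAAAAAAAAAAAAAAAAAAAAAAAAAAAAAAAAAAAAAAAAAAAAAAAAAAAAAAAAAAAAAAAAAAAAAAAAAAAAAAAAAAAAAAAAAAAAAAAAAAAAAAAAAAAAAAAAAAAAAAAAAAAAAAAAAAAAAAAAAAAAAAAAAAAAAAAAAAAAAAAAAAAAAAAAAAAAAAAAAAAAAAAAAAAAAAAAAAAAAAAAAAAAAAAAAAAAAAAAAAAAAAAAAAAAAAAAAAAAAAAAAAGAAAAAAAAAAAAAAAOAAAAAAAAAAAAAAAfAAAAAAAAAAAAAAA/AAAAAAAAAAAAAAB/AAAAAAAAAAAAAAH/AAAAAAAAAAAAAAf/gAAAAAAAAAAAAB//gAAAAAAAAAAAAD//wAAAAAAAAADgAD///AAAAAAAAAB4AD///8AAAAAAAAAfAD////gAAAAAAAAHAD////4AAAAAAAAAAD////+AAAAAAAAAAD/////gAAAAAAAAAD/////wAAAAAAAAAD/////wAAAAAAAAAD/////wAAAAAAAAAH/////wAAAAAAACAH/////wAAAAAAADAH/////wAAAAAAAAAP/////wAAAAAAAAAP/////gAAAAAAAAAP/////gAAAAAAAAAf/////gAAAAAAAAAf/////gAAAAAAAAAf/////gAAAAAAAAA//////gAAAAAAAAA//////AAAAAAAAAA//////AAAAAAAAAB//////AAAAAAACAB//////AAAAAAACAB//////AAAAAAACAD/////+AAAAAAADAD/////+AAAAAAADAD/////+AAAAAAADAH/////8AAAAAAADAH/////8AAAAAAAAAH/////8AAAAAAAAAP/////4AAAAAAAAAP/////4AAAAAAAAAf/////wAAAAAAAAAf/////wAAAAAAAAA//////wAAAAAAAAA//////gAAAAAAAAA//////gAAAAAAAAB//////AAAAAAAAAB//////AAAAAAAAAD//////AAAAAAAAAD//////AAAAAAAAAH9////+AAAAAAAAAH9////+AAAAAAAAAP9////+AAAAAAAAAP9////+AAAAAAAAAf5////+AAAAAAAAAf5////8AAAAAAAAA/5////8AAAAAAAAB/z////8AAAAAAAAB/z////4AAAAAAAAD/z////4AAAAAAAAD/j////4AAAAAAAAD/n////wAAAAAAAAD/H////wAAAAAAAAD/H////wAAAAAAAAD+P////wAAAAAAAAH8P////gAAAAAAAAH4P////gAAAAAAAAP4f////gAAAAAAAAM="/>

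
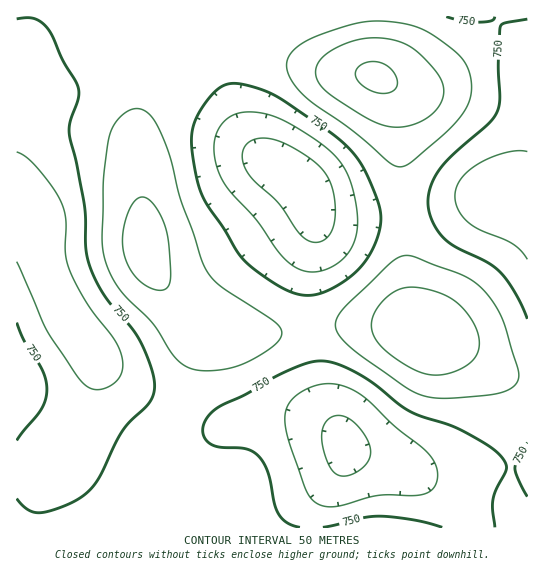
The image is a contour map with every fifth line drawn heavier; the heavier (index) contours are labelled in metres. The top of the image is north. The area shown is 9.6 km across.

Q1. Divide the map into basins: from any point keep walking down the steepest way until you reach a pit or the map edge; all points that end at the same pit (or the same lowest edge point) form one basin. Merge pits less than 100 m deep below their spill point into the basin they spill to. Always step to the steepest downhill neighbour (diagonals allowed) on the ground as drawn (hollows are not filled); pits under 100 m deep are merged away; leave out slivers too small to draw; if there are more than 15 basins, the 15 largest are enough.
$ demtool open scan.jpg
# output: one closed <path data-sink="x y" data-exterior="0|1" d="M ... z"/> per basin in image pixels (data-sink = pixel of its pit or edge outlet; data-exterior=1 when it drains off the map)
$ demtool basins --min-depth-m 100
<path data-sink="346 447" data-exterior="0" d="M127 16l-111 1 0 510 511 1 0-149-17-3-45-27-34-12-21-10-73-2-76 10-36 0-14-3-9-5-42-46-7-10-8-18-4-70-5-36 3-62-14-50z"/><path data-sink="306 191" data-exterior="0" d="M377 16l-249 1-3 18 14 50-3 62 5 36 4 70 8 18 7 10 25 29 22 21 18 4 36 0 76-10 64 0 15 2-5-17-4-33 0-46-7-61-1-59-7-21-17-15 2-28z"/><path data-sink="509 198" data-exterior="0" d="M527 16l-149 0-3 49 0 10 17 15 7 21 1 59 7 61 0 46 6 45 3 5 7 6 42 16 29 19 27 11 7-1z"/>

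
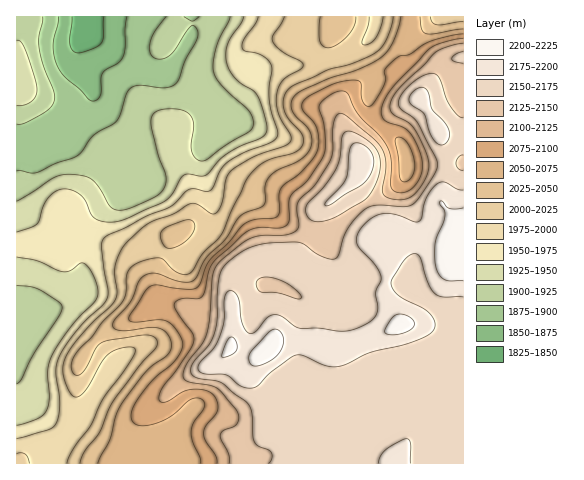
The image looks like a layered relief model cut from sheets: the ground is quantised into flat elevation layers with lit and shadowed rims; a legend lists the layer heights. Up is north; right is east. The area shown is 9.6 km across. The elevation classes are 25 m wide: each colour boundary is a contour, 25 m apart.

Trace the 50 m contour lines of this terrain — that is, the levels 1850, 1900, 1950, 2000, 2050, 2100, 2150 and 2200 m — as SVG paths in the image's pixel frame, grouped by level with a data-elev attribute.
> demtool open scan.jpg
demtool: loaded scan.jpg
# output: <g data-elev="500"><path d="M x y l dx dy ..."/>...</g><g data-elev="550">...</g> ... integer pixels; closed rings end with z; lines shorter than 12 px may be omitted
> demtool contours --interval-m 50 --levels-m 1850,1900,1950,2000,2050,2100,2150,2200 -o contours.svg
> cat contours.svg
<g data-elev="1850"><path d="M104 17l-1 19-1 6-8 6-16 5-5-3-3-5 2-28"/></g><g data-elev="1900"><path d="M17 124l8-1 18-10 7-5 4-7 0-10-10-24-5-19 0-10 4-21"/><path d="M166 17l-11 13-5 11 0 11 2 4 3 2 9 1 7-4 21-29 3 1 3 5-2 9-11 19-9 23-4 3-6 2-25-3-9 2-5 7-6 19-4 8-23 14-16 20-23 9-19 9-19-2"/><path d="M199 17l-6 4-9-4"/></g><g data-elev="1950"><path d="M17 257l21 4 25 11 7-1 11-8 3 0 5 5 5 8 4 16-3 9-24 26-20 30-3 15 1 28-3 12-9 7-20 6"/><path d="M244 17l-2 5-14 21-2 9 0 9 3 8 6 9 7 6 11 7 5 6 9 28 0 6-3 5-5 3-20 8-12 7-21 21-5 1-13-2-4 1-12 19-5 6-42 19-14 3-14-2-6-5-5-14-5-6-10-5-9-1-8 3-7 8-10 24-20 8"/></g><g data-elev="2000"><path d="M29 463l-4-9-4-1-4 1"/><path d="M284 17l-11 18 0 6 7 9 20 11 3 5-2 3-17 11-5 6-2 8 1 17 3 9 9 14 0 7-6 5-31 11-22 14-5 9-5 24-5 9-6 0-14-9-7 0-15 10-27 10-24 22-5 10-3 11 2 25-2 8-35 37-10 12-5 11-2 7 0 8 7 18 6 4 7-4 7-9 13-23 8-9 8-3 10-2 5 1 1 3-10 18-22 29-12 27-17 22-7 16"/><path d="M383 17l-2 11-5 10-6 5-6 2-2-2 0-2 6-15 1-9"/></g><g data-elev="2050"><path d="M463 29l-29 5-8 0-4-5-2-12"/><path d="M401 17l-2 10-6 15-5 9-7 7-23 11-28 9-24 10-12 8-3 6 1 7 3 7 11 10 4 6 2 9-3 9-9 10-22 10-8 6-5 9 1 15-2 4-5 4-14 5-6 4-14 22-20 20-10 20-5 3-8 0-29-9-8 2-6 5-8 20-16 20-2 7 3 2 7 2 27-4 10 2 5 3 4 4 2 6 0 6-5 8-13 9-8 7-24 32-5 12-6 24-12 23"/></g><g data-elev="2100"><path d="M463 38l-22 5-12 6-35 36-11 19-2 8 3 7 4 3 14 5 5 3 6 8 7 14 2 10 0 10-4 9-6 7-5 3-5 2-6-1-4-3-2-6 1-24-5-15-8-10-20-19-11-22-6-2-7 2-11 8-4 5 6 24 1 15-2 9-16 26-18 16-1 7 0 15-2 6-8 4-23 0-11 5-33 31-3 7-4 19-3 7-5 2-15 0-7 3-1 4 2 3 16 24 2 8-5 10-27 37-3 11 2 3 5 0 16-10 11-3 11 1 9 5 4 7 1 8-2 4-10 12-2 8 2 7 10 15 1 7"/></g><g data-elev="2150"><path d="M298 299l-20-6-18-1-3-5 0-6 3-3 5-1 16 3 8 5 10 8 2 5z"/><path d="M313 221l10 0 14-5 27-16 10-12 6-17-1-16-7-10-15-11-9-3-5 3-3 24-4 11-12 18-15 14-3 6 1 8z"/><path d="M463 170l-4-1-3-5 3-7 4-2"/><path d="M463 118l-5-3-8-10-9-24-4-6-7-1-11 4-16 14-4 7 0 6 3 5 10 7 6 6 18 35 2 7-4 10-18 27-9 4-30-1-7 2-6 3-9 9-7 10-5 9-4 17-4 4-6 0-8-3-21-13-31 0-13 3-12 4-14 10-8 9-4 16-1 34-2 14-7 13-15 17-2 9 2 4 4 2 25 5 26 20 4 10 2 27 4 6 13 6 1 6-3 5"/><path d="M463 52l-7 2-4 5 2 2 9 2"/></g><g data-elev="2200"><path d="M252 365l5 1 8-3 14-9 3-6 2-7-1-6-4-4-5-2-4 2-19 20-2 7 1 5z"/><path d="M222 357l9-2 6-5 0-7-5-6-2 0-3 5-5 12z"/><path d="M386 334l10 1 11-3 6-5 1-6-9-6-9 0-5 4-5 9-1 4z"/><path d="M463 208l-14 0-7-7-2 0 0 3 4 6 1 6-9 23-1 14 1 16 5 8 7 4 15 0"/></g>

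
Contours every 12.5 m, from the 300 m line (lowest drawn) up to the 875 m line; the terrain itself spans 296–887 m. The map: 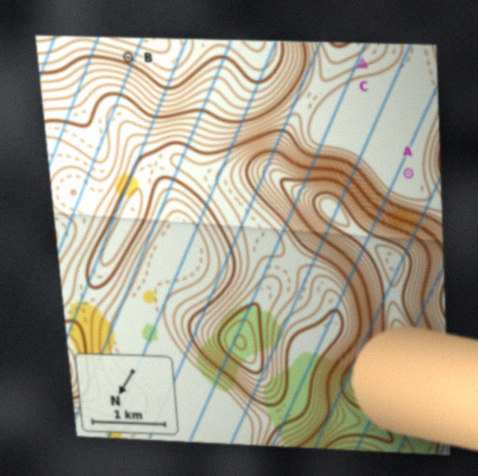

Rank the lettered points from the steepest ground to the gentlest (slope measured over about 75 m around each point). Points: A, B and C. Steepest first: B C A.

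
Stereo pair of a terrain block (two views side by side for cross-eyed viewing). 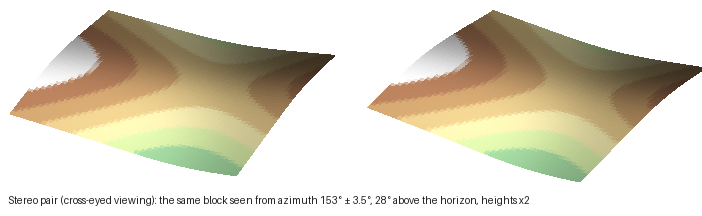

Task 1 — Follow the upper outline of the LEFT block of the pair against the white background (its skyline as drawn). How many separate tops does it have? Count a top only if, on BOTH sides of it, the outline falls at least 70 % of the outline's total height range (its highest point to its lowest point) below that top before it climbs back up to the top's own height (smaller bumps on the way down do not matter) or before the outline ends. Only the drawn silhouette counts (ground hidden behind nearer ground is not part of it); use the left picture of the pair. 0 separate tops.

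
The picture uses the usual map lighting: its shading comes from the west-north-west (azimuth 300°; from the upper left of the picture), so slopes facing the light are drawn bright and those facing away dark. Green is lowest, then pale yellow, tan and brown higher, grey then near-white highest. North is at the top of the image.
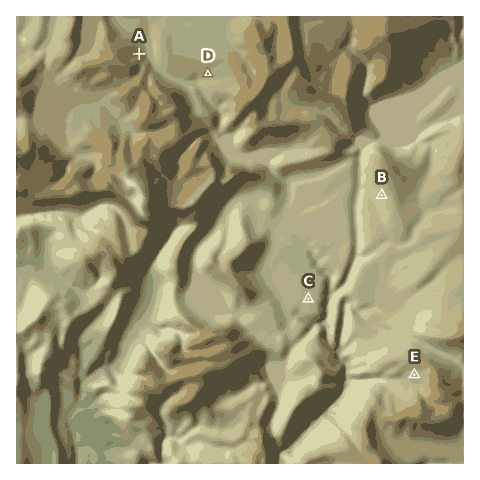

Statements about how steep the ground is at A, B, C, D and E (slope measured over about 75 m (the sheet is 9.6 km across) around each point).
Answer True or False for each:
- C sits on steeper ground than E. False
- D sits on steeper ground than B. False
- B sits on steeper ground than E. True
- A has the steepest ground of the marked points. True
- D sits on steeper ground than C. True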